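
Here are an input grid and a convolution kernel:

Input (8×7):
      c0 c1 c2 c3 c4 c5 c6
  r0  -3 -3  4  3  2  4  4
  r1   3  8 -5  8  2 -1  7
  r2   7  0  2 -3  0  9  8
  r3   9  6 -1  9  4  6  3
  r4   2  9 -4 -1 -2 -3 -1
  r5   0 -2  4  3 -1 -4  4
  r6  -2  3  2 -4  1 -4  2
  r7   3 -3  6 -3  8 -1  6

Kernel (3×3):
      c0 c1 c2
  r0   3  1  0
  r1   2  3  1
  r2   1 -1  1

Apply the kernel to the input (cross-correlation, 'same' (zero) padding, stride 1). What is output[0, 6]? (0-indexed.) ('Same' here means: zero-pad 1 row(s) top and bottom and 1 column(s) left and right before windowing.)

The receptive field on the zero-padded input at this output position is [0 0 0 / 4 4 0 / -1 7 0]. Elementwise product with the kernel and sum: 0·3 + 0·1 + 4·2 + 4·3 + 0·1 + -1·1 + 7·-1 + 0·1.

12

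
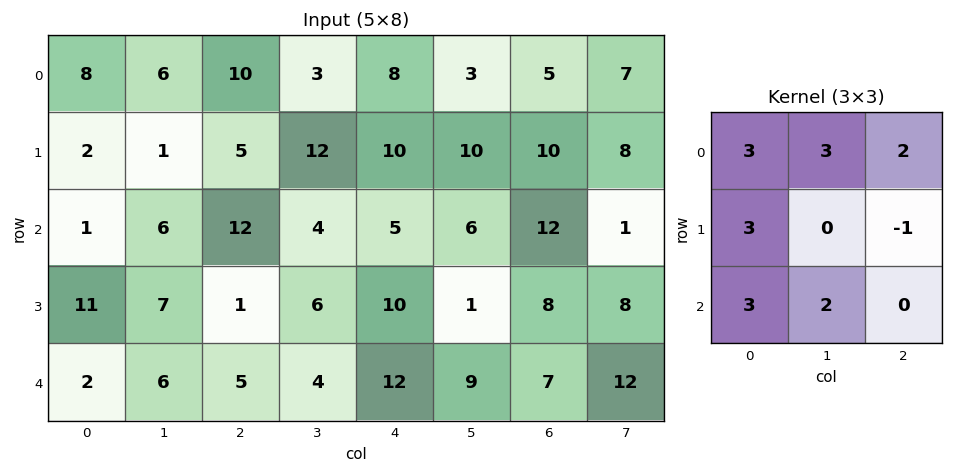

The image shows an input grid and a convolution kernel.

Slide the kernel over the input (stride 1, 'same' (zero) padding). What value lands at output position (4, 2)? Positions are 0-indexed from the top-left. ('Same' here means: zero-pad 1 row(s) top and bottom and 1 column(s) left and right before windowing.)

50

The receptive field on the zero-padded input at this output position is [7 1 6 / 6 5 4 / 0 0 0]. Elementwise product with the kernel and sum: 7·3 + 1·3 + 6·2 + 6·3 + 4·-1 + 0·3 + 0·2.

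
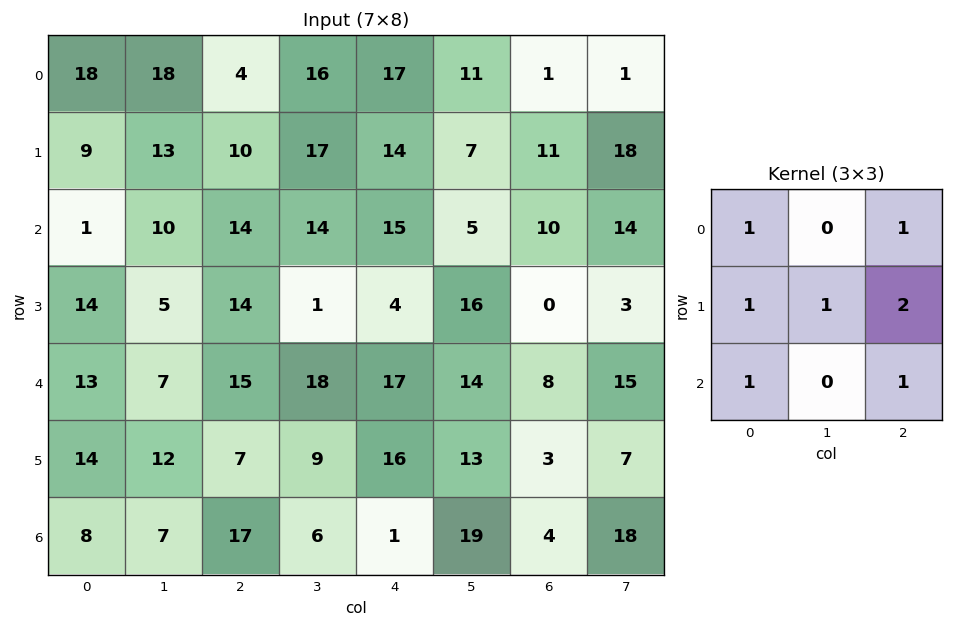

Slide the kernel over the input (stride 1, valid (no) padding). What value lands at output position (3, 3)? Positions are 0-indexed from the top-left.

102

The receptive field on the input at this output position is [1 4 16 / 18 17 14 / 9 16 13]. Elementwise product with the kernel and sum: 1·1 + 16·1 + 18·1 + 17·1 + 14·2 + 9·1 + 13·1.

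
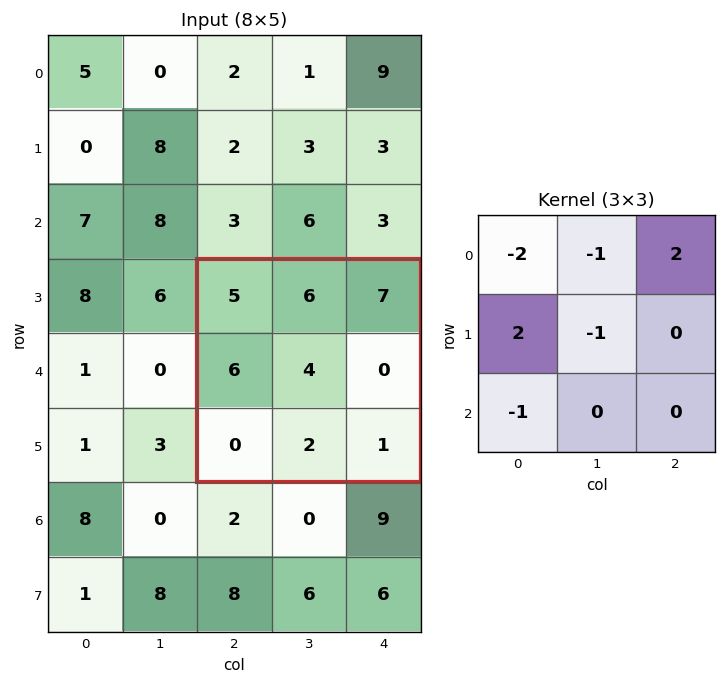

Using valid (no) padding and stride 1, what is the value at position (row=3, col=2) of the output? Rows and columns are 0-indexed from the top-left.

6

The receptive field on the input at this output position is [5 6 7 / 6 4 0 / 0 2 1]. Elementwise product with the kernel and sum: 5·-2 + 6·-1 + 7·2 + 6·2 + 4·-1 + 0·-1.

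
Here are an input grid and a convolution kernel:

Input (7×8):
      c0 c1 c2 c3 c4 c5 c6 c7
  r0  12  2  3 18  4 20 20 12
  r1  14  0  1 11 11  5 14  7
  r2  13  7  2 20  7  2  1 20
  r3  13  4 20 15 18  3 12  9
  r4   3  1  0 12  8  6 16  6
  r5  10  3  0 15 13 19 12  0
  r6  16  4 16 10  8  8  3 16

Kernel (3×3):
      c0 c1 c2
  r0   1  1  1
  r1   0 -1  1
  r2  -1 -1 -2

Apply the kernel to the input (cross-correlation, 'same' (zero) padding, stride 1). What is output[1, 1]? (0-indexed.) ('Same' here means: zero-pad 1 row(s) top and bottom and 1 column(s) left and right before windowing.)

The receptive field on the zero-padded input at this output position is [12 2 3 / 14 0 1 / 13 7 2]. Elementwise product with the kernel and sum: 12·1 + 2·1 + 3·1 + 0·-1 + 1·1 + 13·-1 + 7·-1 + 2·-2.

-6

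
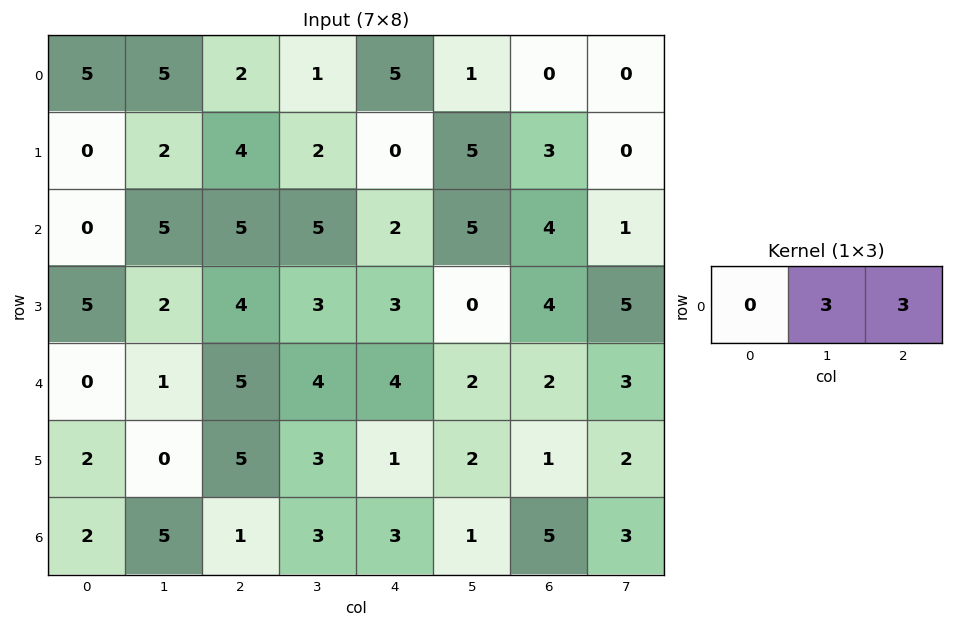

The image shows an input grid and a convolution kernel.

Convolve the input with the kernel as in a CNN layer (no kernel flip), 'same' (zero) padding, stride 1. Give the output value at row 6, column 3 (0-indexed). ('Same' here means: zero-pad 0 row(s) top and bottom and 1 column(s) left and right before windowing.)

The receptive field on the zero-padded input at this output position is [1 3 3]. Elementwise product with the kernel and sum: 3·3 + 3·3.

18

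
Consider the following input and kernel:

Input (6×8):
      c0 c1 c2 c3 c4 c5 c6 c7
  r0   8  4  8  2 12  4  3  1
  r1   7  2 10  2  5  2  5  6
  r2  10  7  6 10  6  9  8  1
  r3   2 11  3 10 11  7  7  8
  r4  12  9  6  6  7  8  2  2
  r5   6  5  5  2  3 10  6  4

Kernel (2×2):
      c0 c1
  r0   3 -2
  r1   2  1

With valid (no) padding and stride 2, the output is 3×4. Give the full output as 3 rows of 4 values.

Output[0,0]: The receptive field on the input at this output position is [8 4 / 7 2]. Elementwise product with the kernel and sum: 8·3 + 4·-2 + 7·2 + 2·1.

32 42 40 23
31 14 29 44
35 18 21 18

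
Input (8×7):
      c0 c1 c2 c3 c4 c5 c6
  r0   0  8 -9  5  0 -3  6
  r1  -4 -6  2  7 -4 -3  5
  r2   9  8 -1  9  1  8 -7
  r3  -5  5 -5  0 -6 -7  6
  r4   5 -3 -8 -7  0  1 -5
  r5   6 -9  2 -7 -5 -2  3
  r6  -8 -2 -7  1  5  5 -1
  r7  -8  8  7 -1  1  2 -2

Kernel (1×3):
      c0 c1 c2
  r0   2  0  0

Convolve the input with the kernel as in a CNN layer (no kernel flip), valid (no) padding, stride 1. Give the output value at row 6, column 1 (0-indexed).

The receptive field on the input at this output position is [-2 -7 1]. Elementwise product with the kernel and sum: -2·2.

-4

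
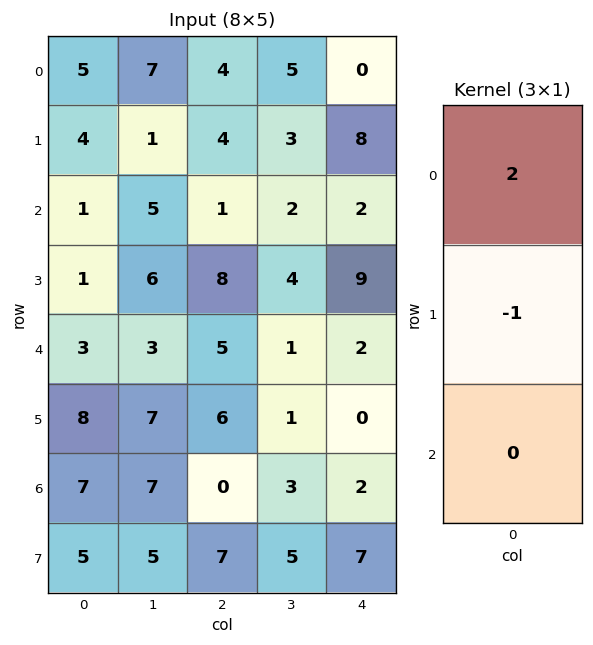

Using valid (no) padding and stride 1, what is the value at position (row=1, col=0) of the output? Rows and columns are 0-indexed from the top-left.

7

The receptive field on the input at this output position is [4 / 1 / 1]. Elementwise product with the kernel and sum: 4·2 + 1·-1.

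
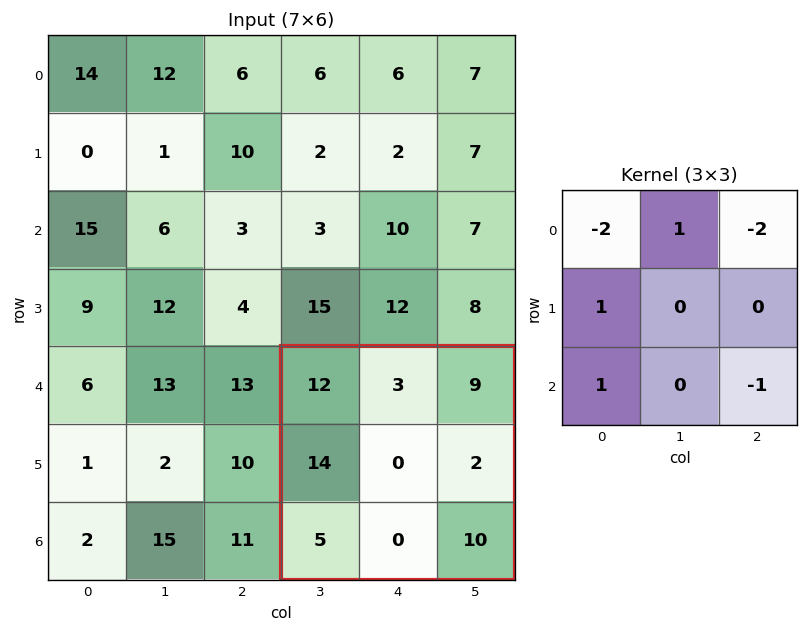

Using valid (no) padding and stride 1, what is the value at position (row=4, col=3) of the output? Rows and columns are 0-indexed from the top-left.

-30

The receptive field on the input at this output position is [12 3 9 / 14 0 2 / 5 0 10]. Elementwise product with the kernel and sum: 12·-2 + 3·1 + 9·-2 + 14·1 + 5·1 + 10·-1.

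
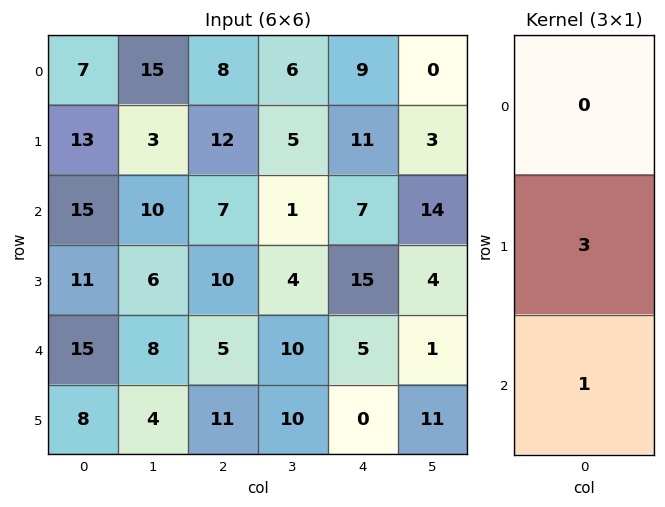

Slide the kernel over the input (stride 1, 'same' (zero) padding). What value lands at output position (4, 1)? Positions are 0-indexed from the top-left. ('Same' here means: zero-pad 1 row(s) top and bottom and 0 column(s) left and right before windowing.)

The receptive field on the zero-padded input at this output position is [6 / 8 / 4]. Elementwise product with the kernel and sum: 8·3 + 4·1.

28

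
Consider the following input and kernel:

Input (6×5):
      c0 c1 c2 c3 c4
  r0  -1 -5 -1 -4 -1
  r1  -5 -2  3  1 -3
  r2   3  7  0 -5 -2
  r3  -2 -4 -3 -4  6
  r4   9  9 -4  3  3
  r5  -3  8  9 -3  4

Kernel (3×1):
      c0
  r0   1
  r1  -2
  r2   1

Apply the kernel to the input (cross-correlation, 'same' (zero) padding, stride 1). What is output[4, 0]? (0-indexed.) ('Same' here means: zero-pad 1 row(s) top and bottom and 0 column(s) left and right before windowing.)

-23

The receptive field on the zero-padded input at this output position is [-2 / 9 / -3]. Elementwise product with the kernel and sum: -2·1 + 9·-2 + -3·1.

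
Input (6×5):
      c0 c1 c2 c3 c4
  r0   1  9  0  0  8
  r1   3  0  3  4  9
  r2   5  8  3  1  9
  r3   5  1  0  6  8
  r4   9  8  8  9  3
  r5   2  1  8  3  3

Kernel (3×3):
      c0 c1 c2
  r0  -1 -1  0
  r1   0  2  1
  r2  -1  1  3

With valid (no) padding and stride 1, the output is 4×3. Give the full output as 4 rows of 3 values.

5 -1 42
12 21 34
12 22 26
41 40 19

Output[0,0]: The receptive field on the input at this output position is [1 9 0 / 3 0 3 / 5 8 3]. Elementwise product with the kernel and sum: 1·-1 + 9·-1 + 0·2 + 3·1 + 5·-1 + 8·1 + 3·3.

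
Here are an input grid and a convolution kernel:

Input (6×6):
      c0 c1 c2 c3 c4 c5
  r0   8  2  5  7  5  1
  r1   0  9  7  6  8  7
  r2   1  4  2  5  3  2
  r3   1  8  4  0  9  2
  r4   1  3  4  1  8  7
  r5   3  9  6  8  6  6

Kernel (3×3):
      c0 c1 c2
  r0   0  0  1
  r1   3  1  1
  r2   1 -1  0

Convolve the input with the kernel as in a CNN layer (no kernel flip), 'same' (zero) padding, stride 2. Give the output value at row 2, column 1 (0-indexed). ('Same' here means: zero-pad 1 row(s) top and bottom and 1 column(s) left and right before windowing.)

The receptive field on the zero-padded input at this output position is [8 4 0 / 3 4 1 / 9 6 8]. Elementwise product with the kernel and sum: 0·1 + 3·3 + 4·1 + 1·1 + 9·1 + 6·-1.

17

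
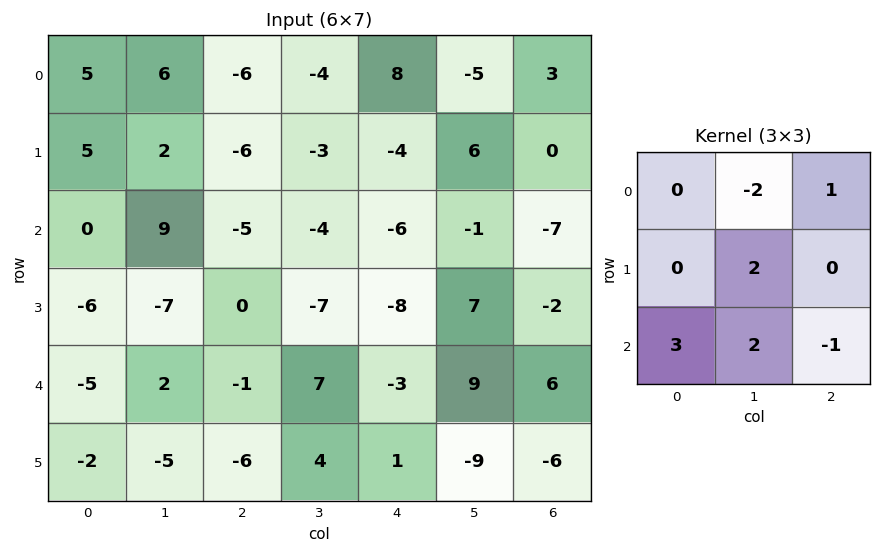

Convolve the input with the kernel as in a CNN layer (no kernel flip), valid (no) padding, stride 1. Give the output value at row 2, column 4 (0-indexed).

12

The receptive field on the input at this output position is [-6 -1 -7 / -8 7 -2 / -3 9 6]. Elementwise product with the kernel and sum: -1·-2 + -7·1 + 7·2 + -3·3 + 9·2 + 6·-1.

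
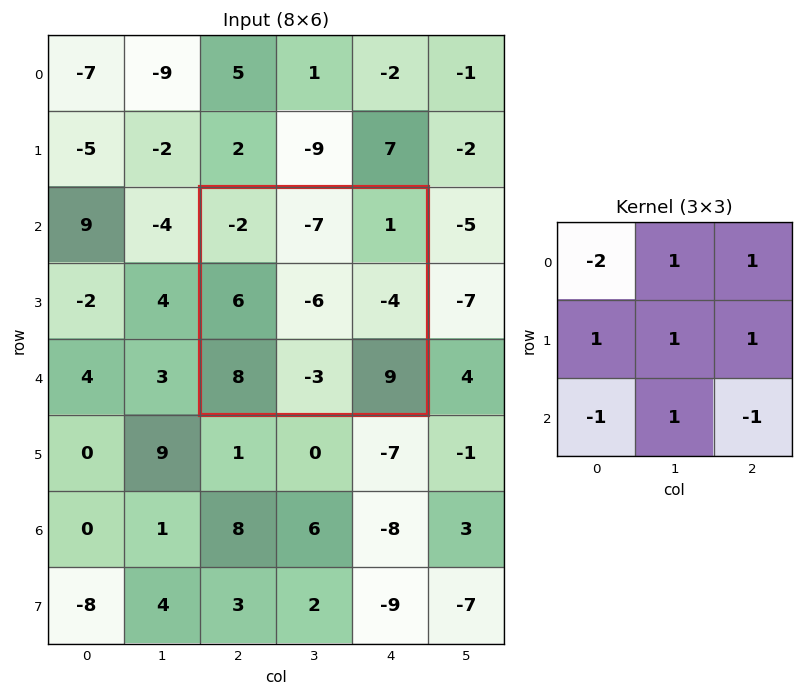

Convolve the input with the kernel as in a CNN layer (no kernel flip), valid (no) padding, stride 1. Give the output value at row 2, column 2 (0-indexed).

The receptive field on the input at this output position is [-2 -7 1 / 6 -6 -4 / 8 -3 9]. Elementwise product with the kernel and sum: -2·-2 + -7·1 + 1·1 + 6·1 + -6·1 + -4·1 + 8·-1 + -3·1 + 9·-1.

-26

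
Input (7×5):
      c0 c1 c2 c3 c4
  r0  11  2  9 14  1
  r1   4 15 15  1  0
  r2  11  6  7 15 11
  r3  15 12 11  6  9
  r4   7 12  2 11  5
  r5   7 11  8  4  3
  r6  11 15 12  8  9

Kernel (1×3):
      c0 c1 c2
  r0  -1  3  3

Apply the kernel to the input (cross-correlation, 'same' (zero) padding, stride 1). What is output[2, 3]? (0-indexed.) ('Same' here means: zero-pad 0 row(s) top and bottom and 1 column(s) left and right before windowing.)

71

The receptive field on the zero-padded input at this output position is [7 15 11]. Elementwise product with the kernel and sum: 7·-1 + 15·3 + 11·3.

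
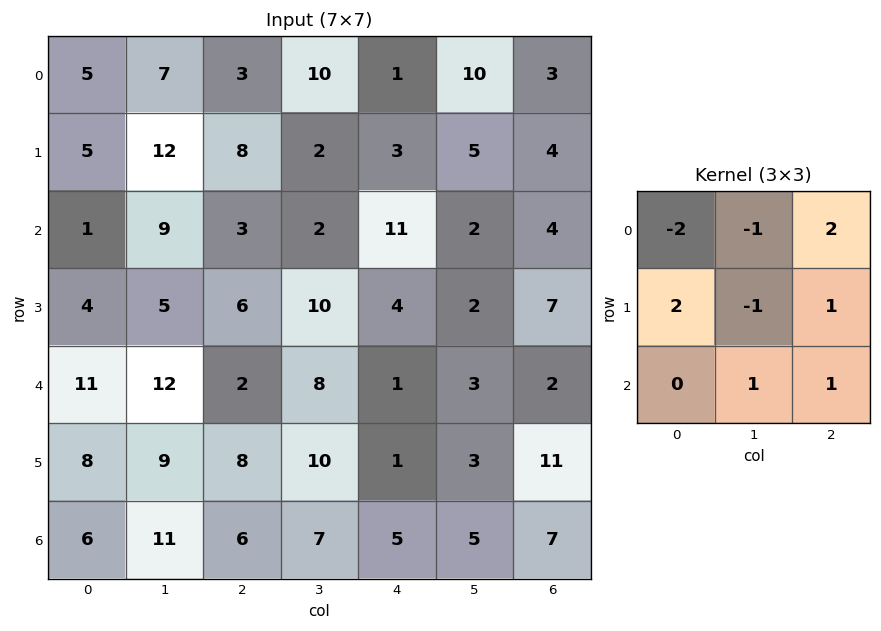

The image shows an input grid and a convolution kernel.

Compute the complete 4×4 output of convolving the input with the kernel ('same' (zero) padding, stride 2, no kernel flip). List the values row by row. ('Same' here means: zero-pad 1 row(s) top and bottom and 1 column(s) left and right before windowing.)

19 31 37 21
36 5 4 -7
24 52 2 4
15 17 -1 -14

Output[0,0]: The receptive field on the zero-padded input at this output position is [0 0 0 / 0 5 7 / 0 5 12]. Elementwise product with the kernel and sum: 0·-2 + 0·-1 + 0·2 + 0·2 + 5·-1 + 7·1 + 5·1 + 12·1.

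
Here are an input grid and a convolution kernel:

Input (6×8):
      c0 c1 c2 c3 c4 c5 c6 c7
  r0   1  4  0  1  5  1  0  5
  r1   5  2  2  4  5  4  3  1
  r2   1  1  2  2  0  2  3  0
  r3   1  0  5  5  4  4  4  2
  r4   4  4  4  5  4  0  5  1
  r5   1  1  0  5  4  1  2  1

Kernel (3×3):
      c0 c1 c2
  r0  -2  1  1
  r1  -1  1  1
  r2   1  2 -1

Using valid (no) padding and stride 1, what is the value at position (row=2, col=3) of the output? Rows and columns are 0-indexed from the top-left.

14

The receptive field on the input at this output position is [2 0 2 / 5 4 4 / 5 4 0]. Elementwise product with the kernel and sum: 2·-2 + 0·1 + 2·1 + 5·-1 + 4·1 + 4·1 + 5·1 + 4·2 + 0·-1.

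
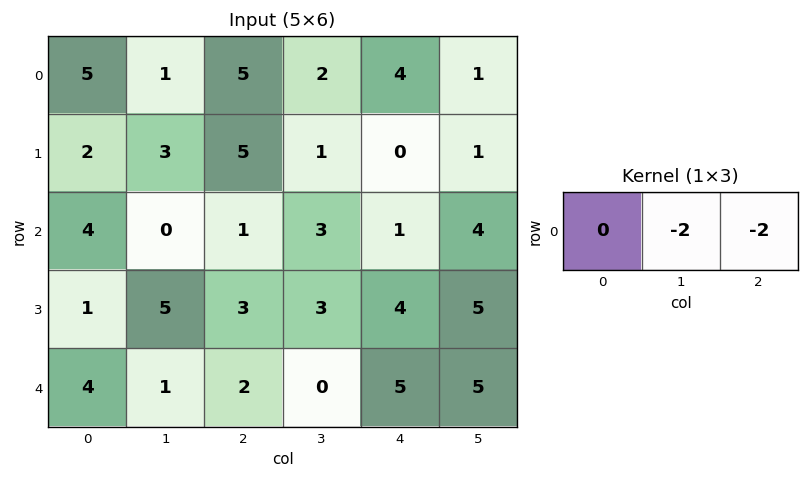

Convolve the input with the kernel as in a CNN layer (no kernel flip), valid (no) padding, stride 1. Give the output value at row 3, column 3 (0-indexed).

-18

The receptive field on the input at this output position is [3 4 5]. Elementwise product with the kernel and sum: 4·-2 + 5·-2.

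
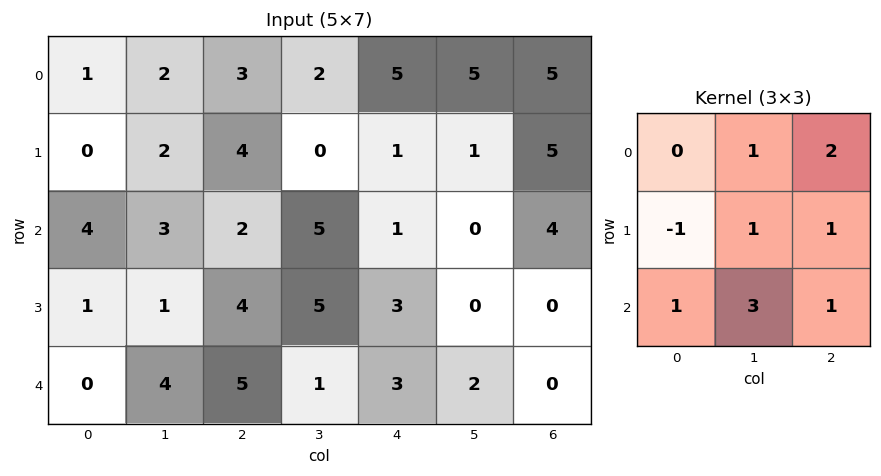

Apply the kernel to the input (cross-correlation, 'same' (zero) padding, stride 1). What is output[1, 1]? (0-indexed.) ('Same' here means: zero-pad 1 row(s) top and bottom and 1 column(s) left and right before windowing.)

29

The receptive field on the zero-padded input at this output position is [1 2 3 / 0 2 4 / 4 3 2]. Elementwise product with the kernel and sum: 2·1 + 3·2 + 0·-1 + 2·1 + 4·1 + 4·1 + 3·3 + 2·1.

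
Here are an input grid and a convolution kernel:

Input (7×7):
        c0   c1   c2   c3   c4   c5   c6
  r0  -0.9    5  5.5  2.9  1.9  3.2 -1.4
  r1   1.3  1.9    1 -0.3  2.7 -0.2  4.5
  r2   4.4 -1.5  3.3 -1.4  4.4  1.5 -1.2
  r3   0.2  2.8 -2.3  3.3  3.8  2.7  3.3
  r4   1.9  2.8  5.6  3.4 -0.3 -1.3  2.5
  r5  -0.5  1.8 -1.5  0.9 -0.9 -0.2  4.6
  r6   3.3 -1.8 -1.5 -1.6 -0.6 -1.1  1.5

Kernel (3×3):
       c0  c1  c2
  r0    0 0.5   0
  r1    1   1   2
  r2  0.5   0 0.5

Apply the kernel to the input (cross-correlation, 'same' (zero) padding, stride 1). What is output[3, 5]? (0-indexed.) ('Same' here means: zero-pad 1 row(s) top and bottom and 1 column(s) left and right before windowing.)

14.95

The receptive field on the zero-padded input at this output position is [4.4 1.5 -1.2 / 3.8 2.7 3.3 / -0.3 -1.3 2.5]. Elementwise product with the kernel and sum: 1.5·0.5 + 3.8·1 + 2.7·1 + 3.3·2 + -0.3·0.5 + 2.5·0.5.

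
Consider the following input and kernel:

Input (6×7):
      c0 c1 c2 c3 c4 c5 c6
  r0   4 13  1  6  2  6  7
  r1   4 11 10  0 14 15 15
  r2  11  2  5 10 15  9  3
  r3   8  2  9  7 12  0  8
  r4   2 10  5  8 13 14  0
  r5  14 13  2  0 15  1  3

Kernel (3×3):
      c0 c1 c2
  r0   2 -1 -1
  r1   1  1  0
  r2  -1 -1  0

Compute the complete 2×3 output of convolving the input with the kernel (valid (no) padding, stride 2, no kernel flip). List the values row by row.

Output[0,0]: The receptive field on the input at this output position is [4 13 1 / 4 11 10 / 11 2 5]. Elementwise product with the kernel and sum: 4·2 + 13·-1 + 1·-1 + 4·1 + 11·1 + 11·-1 + 2·-1.
Output[0,1]: The receptive field on the input at this output position is [1 6 2 / 10 0 14 / 5 10 15]. Elementwise product with the kernel and sum: 1·2 + 6·-1 + 2·-1 + 10·1 + 0·1 + 5·-1 + 10·-1.

-4 -11 -4
13 -12 3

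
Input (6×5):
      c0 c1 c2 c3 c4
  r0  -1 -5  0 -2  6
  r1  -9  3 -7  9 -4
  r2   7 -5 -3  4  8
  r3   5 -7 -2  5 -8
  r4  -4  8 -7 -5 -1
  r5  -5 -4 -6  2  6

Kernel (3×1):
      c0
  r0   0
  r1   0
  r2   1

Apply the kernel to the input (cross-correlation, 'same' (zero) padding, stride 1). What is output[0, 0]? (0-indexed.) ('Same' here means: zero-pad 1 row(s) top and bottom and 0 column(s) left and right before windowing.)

The receptive field on the zero-padded input at this output position is [0 / -1 / -9]. Elementwise product with the kernel and sum: -9·1.

-9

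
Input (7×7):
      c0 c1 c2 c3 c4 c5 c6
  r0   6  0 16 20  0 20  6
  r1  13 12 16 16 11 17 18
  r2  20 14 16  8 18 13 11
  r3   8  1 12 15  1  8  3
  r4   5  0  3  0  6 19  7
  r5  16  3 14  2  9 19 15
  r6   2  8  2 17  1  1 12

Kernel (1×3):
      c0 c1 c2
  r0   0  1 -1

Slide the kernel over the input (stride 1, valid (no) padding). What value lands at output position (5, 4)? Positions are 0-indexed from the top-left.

4

The receptive field on the input at this output position is [9 19 15]. Elementwise product with the kernel and sum: 19·1 + 15·-1.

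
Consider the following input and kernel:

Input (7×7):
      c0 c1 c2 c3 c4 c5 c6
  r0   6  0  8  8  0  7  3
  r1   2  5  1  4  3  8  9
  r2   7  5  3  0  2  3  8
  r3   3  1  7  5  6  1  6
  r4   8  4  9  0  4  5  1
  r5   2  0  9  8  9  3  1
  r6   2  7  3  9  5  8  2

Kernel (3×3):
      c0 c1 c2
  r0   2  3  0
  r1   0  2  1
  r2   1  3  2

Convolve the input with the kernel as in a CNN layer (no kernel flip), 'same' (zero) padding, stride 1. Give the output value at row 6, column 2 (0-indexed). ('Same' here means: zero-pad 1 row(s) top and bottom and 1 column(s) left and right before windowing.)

The receptive field on the zero-padded input at this output position is [0 9 8 / 7 3 9 / 0 0 0]. Elementwise product with the kernel and sum: 0·2 + 9·3 + 3·2 + 9·1 + 0·1 + 0·3 + 0·2.

42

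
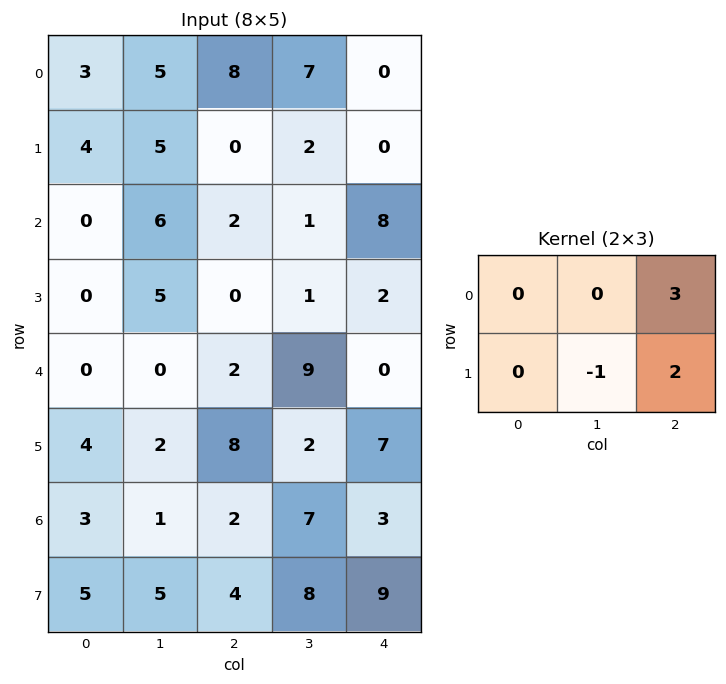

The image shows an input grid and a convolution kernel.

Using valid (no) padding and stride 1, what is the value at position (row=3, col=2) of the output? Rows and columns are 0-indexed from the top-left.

-3

The receptive field on the input at this output position is [0 1 2 / 2 9 0]. Elementwise product with the kernel and sum: 2·3 + 9·-1 + 0·2.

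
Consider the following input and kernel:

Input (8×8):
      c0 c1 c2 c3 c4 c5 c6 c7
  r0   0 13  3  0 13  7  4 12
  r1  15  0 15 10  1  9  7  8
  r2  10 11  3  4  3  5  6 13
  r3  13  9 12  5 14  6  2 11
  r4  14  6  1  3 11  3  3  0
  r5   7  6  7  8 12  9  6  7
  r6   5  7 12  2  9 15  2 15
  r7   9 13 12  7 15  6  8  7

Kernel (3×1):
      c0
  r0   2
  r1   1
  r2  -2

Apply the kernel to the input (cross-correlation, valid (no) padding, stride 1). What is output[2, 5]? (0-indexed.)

The receptive field on the input at this output position is [5 / 6 / 3]. Elementwise product with the kernel and sum: 5·2 + 6·1 + 3·-2.

10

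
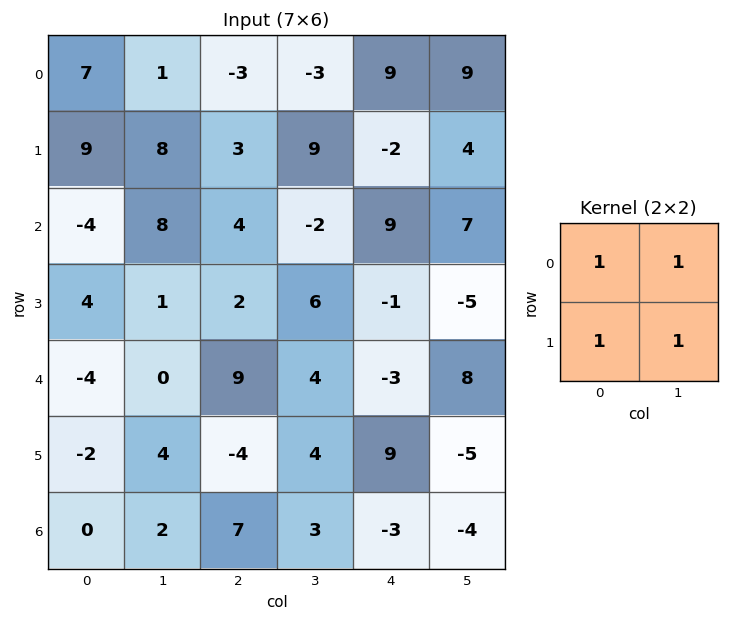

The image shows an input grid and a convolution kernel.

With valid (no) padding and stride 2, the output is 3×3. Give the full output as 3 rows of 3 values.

25 6 20
9 10 10
-2 13 9

Output[0,0]: The receptive field on the input at this output position is [7 1 / 9 8]. Elementwise product with the kernel and sum: 7·1 + 1·1 + 9·1 + 8·1.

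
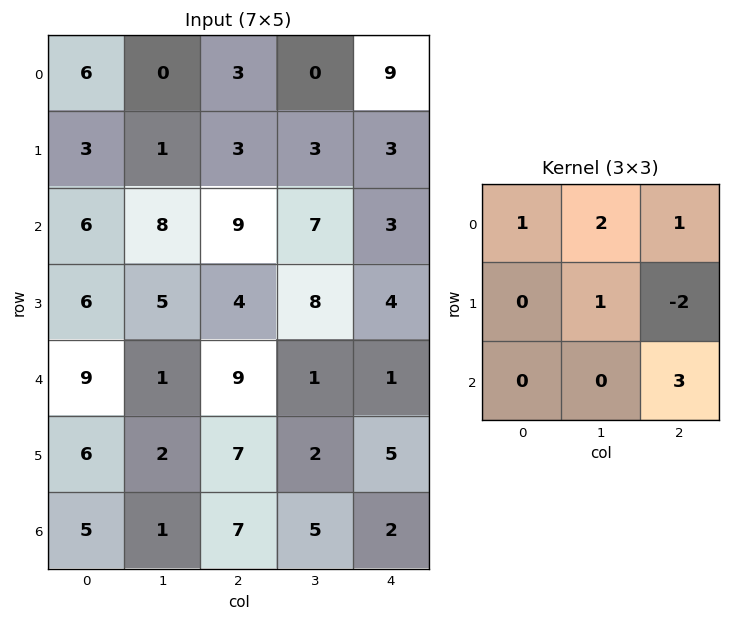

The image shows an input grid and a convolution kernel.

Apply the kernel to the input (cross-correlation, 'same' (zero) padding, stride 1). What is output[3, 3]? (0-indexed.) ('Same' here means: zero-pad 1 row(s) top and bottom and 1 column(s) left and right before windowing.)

29

The receptive field on the zero-padded input at this output position is [9 7 3 / 4 8 4 / 9 1 1]. Elementwise product with the kernel and sum: 9·1 + 7·2 + 3·1 + 8·1 + 4·-2 + 1·3.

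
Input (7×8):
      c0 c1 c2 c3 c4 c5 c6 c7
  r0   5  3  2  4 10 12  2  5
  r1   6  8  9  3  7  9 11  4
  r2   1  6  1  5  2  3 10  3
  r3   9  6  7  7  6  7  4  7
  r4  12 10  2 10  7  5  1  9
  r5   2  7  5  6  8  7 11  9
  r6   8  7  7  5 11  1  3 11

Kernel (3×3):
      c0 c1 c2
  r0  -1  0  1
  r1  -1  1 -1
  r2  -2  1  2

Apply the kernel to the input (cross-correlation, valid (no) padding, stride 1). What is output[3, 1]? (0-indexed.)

The receptive field on the input at this output position is [6 7 7 / 10 2 10 / 7 5 6]. Elementwise product with the kernel and sum: 6·-1 + 7·1 + 10·-1 + 2·1 + 10·-1 + 7·-2 + 5·1 + 6·2.

-14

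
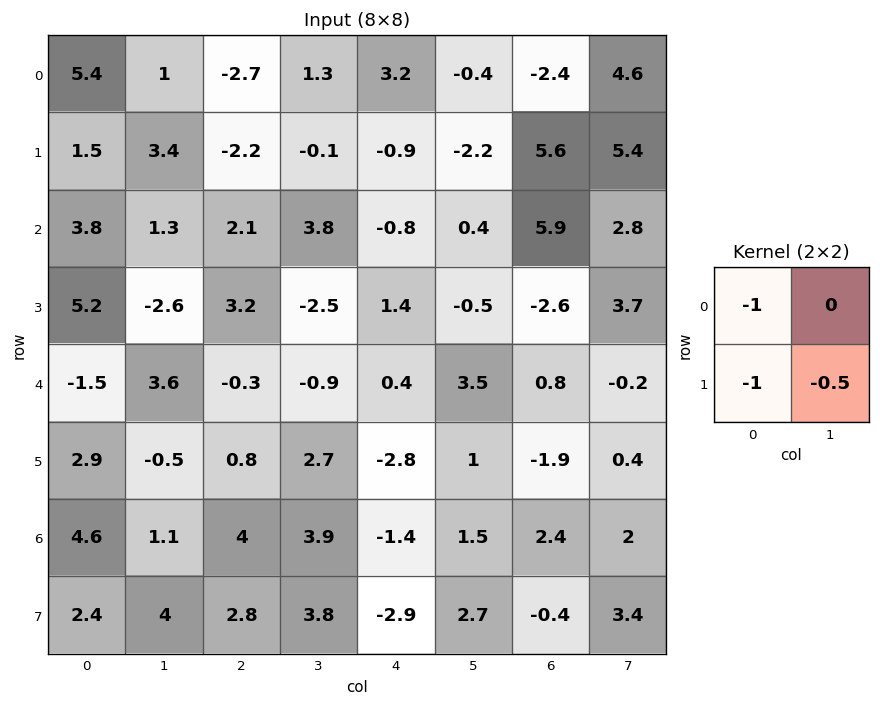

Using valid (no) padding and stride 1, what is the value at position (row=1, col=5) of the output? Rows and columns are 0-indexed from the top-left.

The receptive field on the input at this output position is [-2.2 5.6 / 0.4 5.9]. Elementwise product with the kernel and sum: -2.2·-1 + 0.4·-1 + 5.9·-0.5.

-1.15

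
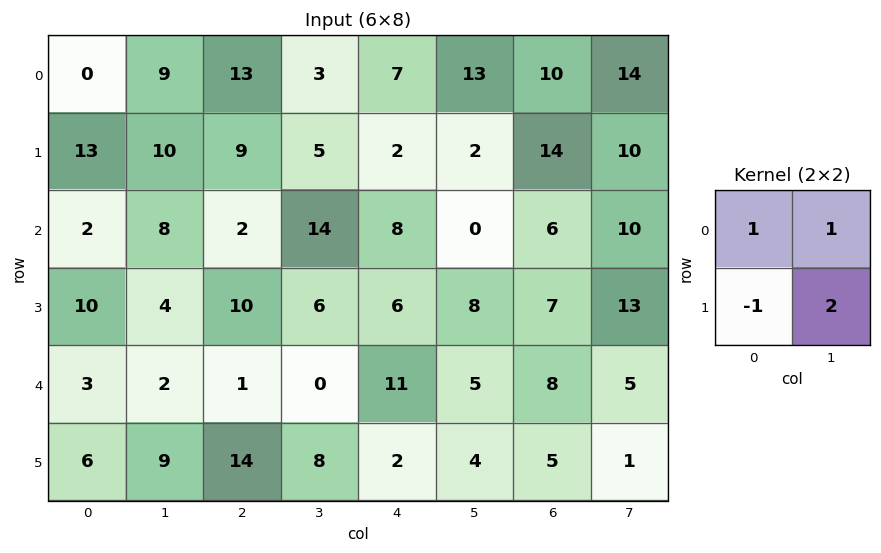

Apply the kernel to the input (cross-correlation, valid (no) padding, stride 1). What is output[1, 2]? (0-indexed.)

The receptive field on the input at this output position is [9 5 / 2 14]. Elementwise product with the kernel and sum: 9·1 + 5·1 + 2·-1 + 14·2.

40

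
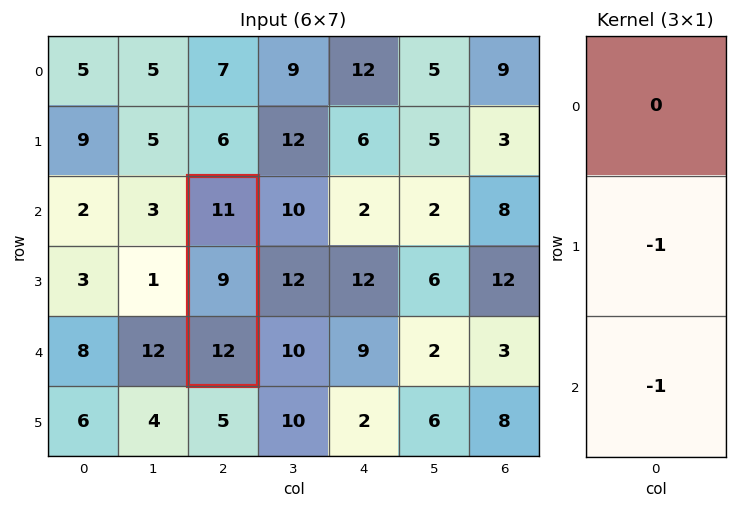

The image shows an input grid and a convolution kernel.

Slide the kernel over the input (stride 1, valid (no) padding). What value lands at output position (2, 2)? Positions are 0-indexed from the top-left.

-21

The receptive field on the input at this output position is [11 / 9 / 12]. Elementwise product with the kernel and sum: 9·-1 + 12·-1.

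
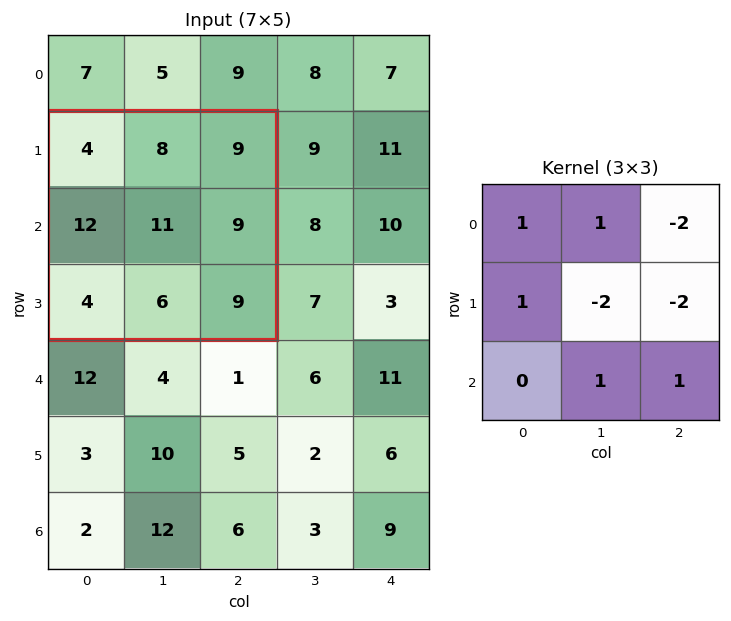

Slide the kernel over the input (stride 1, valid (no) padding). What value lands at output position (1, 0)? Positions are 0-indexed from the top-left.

-19

The receptive field on the input at this output position is [4 8 9 / 12 11 9 / 4 6 9]. Elementwise product with the kernel and sum: 4·1 + 8·1 + 9·-2 + 12·1 + 11·-2 + 9·-2 + 6·1 + 9·1.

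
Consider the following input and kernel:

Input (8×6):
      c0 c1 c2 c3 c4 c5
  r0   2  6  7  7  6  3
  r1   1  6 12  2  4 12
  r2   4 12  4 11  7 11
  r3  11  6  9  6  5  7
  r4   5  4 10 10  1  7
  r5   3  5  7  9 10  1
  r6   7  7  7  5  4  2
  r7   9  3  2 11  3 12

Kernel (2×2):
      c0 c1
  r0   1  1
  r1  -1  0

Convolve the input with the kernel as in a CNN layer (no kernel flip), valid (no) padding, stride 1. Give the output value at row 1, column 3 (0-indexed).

-5

The receptive field on the input at this output position is [2 4 / 11 7]. Elementwise product with the kernel and sum: 2·1 + 4·1 + 11·-1.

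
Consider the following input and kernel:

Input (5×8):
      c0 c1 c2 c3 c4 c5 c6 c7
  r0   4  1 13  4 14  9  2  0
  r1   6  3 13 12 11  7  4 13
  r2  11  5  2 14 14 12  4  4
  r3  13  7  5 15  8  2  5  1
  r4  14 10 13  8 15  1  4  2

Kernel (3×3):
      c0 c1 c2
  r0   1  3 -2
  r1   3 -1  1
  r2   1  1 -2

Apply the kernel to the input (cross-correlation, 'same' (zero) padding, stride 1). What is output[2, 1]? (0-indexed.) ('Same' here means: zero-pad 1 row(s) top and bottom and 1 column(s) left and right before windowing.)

29

The receptive field on the zero-padded input at this output position is [6 3 13 / 11 5 2 / 13 7 5]. Elementwise product with the kernel and sum: 6·1 + 3·3 + 13·-2 + 11·3 + 5·-1 + 2·1 + 13·1 + 7·1 + 5·-2.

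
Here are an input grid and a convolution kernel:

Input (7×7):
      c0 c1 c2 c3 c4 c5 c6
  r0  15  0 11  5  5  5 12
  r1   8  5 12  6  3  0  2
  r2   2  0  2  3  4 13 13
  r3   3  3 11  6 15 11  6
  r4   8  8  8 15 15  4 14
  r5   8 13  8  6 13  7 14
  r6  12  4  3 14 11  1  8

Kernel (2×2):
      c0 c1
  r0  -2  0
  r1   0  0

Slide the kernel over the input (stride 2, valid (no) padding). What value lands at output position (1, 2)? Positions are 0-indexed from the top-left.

The receptive field on the input at this output position is [4 13 / 15 11]. Elementwise product with the kernel and sum: 4·-2.

-8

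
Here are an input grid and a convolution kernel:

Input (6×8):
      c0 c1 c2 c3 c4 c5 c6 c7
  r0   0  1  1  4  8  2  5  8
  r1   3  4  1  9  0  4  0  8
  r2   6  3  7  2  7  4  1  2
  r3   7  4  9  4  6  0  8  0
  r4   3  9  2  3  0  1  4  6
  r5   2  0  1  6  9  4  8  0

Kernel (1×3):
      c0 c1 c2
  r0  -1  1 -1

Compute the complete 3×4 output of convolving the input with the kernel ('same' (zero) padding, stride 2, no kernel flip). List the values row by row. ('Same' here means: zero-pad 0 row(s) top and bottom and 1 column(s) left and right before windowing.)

-1 -4 2 -5
3 2 1 -5
-6 -10 -4 -3

Output[0,0]: The receptive field on the zero-padded input at this output position is [0 0 1]. Elementwise product with the kernel and sum: 0·-1 + 0·1 + 1·-1.
Output[0,1]: The receptive field on the zero-padded input at this output position is [1 1 4]. Elementwise product with the kernel and sum: 1·-1 + 1·1 + 4·-1.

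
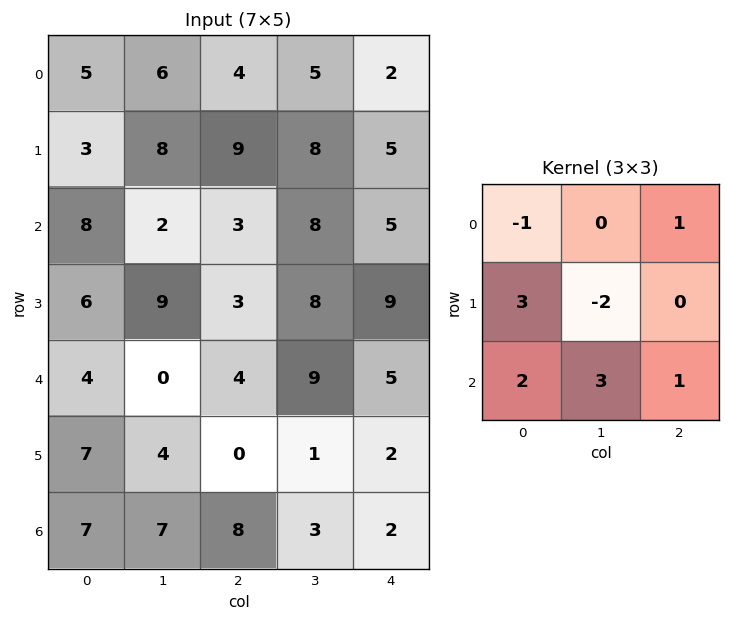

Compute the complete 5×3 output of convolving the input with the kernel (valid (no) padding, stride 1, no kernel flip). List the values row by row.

17 26 44
68 35 28
7 48 35
35 0 5
56 62 26

Output[0,0]: The receptive field on the input at this output position is [5 6 4 / 3 8 9 / 8 2 3]. Elementwise product with the kernel and sum: 5·-1 + 4·1 + 3·3 + 8·-2 + 8·2 + 2·3 + 3·1.
Output[0,1]: The receptive field on the input at this output position is [6 4 5 / 8 9 8 / 2 3 8]. Elementwise product with the kernel and sum: 6·-1 + 5·1 + 8·3 + 9·-2 + 2·2 + 3·3 + 8·1.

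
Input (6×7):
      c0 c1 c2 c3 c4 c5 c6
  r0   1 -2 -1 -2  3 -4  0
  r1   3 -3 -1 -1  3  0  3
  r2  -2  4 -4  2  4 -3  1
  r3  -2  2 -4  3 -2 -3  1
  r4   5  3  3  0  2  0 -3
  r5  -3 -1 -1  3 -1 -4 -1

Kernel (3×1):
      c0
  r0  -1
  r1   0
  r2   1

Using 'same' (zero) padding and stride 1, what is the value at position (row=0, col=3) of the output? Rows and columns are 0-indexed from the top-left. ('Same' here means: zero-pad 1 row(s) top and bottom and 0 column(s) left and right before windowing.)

The receptive field on the zero-padded input at this output position is [0 / -2 / -1]. Elementwise product with the kernel and sum: 0·-1 + -1·1.

-1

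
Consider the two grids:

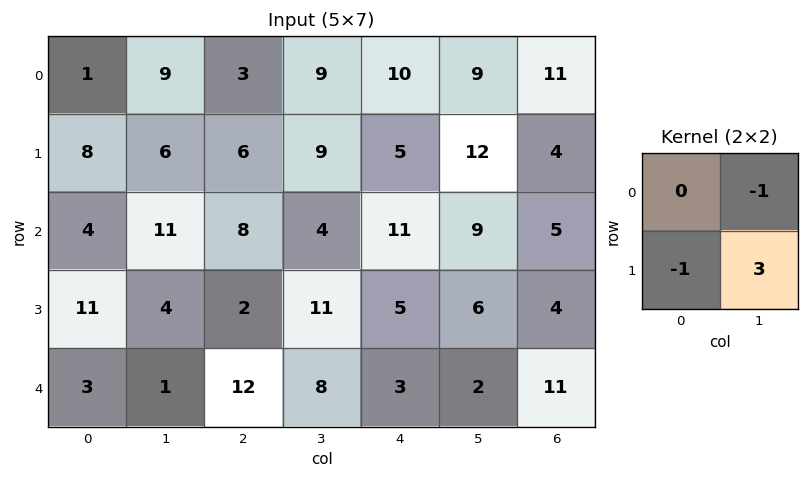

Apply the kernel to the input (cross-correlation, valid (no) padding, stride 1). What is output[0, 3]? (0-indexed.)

The receptive field on the input at this output position is [9 10 / 9 5]. Elementwise product with the kernel and sum: 10·-1 + 9·-1 + 5·3.

-4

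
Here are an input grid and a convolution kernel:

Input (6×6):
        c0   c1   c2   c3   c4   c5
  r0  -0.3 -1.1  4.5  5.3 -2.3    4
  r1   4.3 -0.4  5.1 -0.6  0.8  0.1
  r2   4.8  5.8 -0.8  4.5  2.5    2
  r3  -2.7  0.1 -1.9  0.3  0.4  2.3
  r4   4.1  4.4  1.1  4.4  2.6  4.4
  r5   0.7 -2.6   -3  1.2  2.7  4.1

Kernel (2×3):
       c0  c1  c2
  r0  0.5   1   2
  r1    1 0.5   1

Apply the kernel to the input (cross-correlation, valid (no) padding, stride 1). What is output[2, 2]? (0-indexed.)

7.75

The receptive field on the input at this output position is [-0.8 4.5 2.5 / -1.9 0.3 0.4]. Elementwise product with the kernel and sum: -0.8·0.5 + 4.5·1 + 2.5·2 + -1.9·1 + 0.3·0.5 + 0.4·1.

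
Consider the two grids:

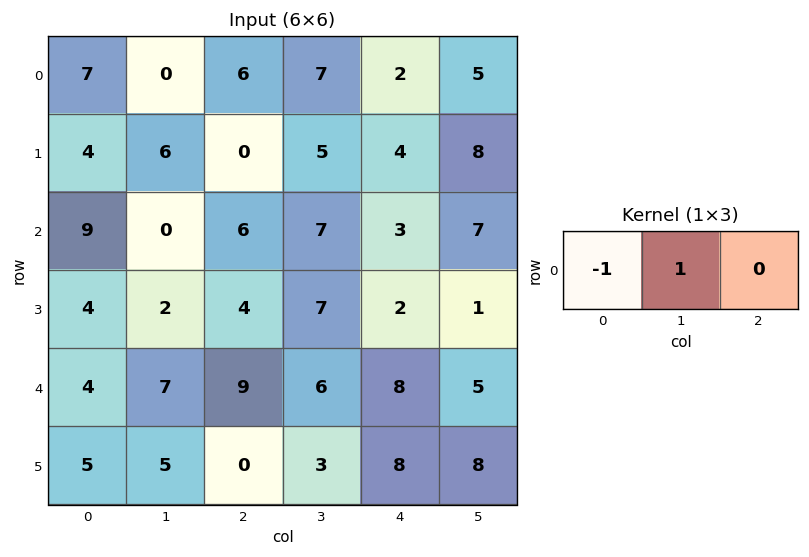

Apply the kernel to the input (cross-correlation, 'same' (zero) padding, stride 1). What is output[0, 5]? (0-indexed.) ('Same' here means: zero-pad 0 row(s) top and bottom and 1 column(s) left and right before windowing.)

The receptive field on the zero-padded input at this output position is [2 5 0]. Elementwise product with the kernel and sum: 2·-1 + 5·1.

3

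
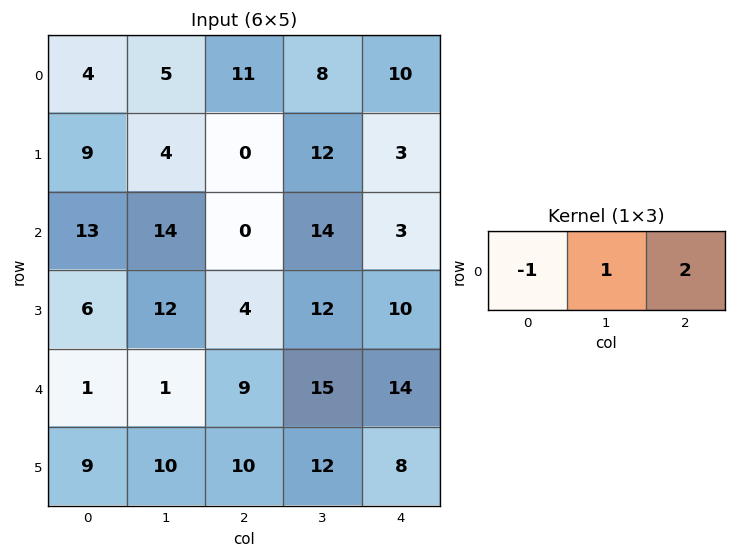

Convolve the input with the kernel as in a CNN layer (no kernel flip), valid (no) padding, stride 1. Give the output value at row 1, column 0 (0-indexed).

The receptive field on the input at this output position is [9 4 0]. Elementwise product with the kernel and sum: 9·-1 + 4·1 + 0·2.

-5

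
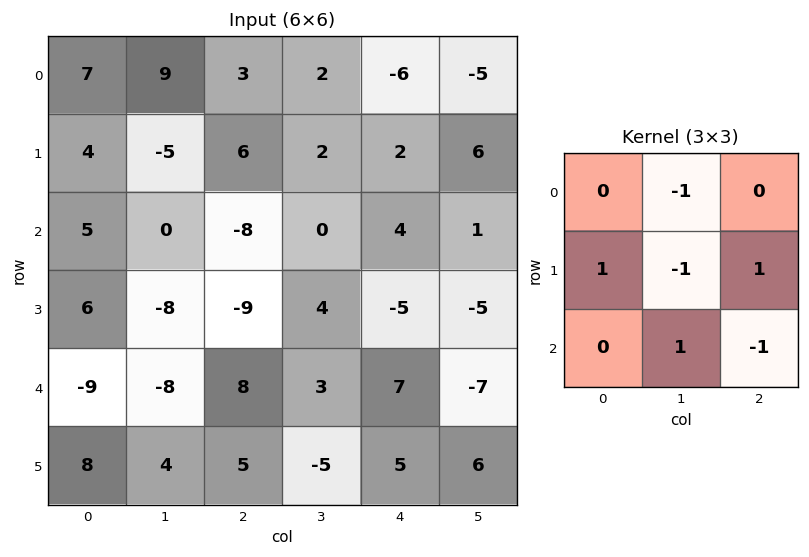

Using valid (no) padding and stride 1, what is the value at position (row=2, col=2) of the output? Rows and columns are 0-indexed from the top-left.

The receptive field on the input at this output position is [-8 0 4 / -9 4 -5 / 8 3 7]. Elementwise product with the kernel and sum: 0·-1 + -9·1 + 4·-1 + -5·1 + 3·1 + 7·-1.

-22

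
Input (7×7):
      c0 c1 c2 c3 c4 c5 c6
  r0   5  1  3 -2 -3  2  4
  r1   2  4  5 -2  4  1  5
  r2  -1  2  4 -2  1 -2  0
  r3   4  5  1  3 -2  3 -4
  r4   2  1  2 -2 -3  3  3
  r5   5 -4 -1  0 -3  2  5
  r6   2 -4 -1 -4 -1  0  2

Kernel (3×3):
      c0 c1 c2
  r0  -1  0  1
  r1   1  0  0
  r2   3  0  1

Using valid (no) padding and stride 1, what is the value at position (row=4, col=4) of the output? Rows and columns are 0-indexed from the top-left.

2

The receptive field on the input at this output position is [-3 3 3 / -3 2 5 / -1 0 2]. Elementwise product with the kernel and sum: -3·-1 + 3·1 + -3·1 + -1·3 + 2·1.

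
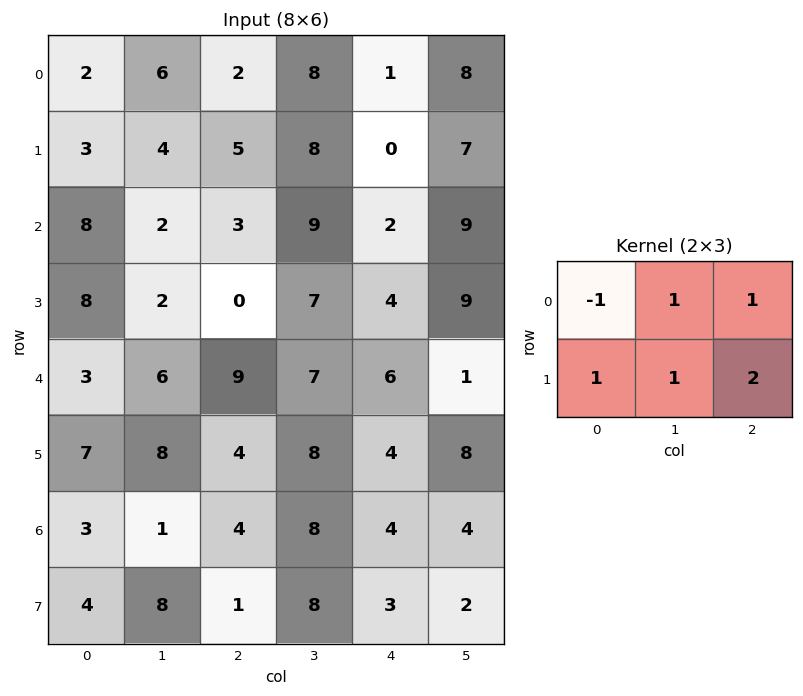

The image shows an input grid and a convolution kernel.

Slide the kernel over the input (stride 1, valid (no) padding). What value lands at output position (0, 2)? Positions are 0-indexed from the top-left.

20

The receptive field on the input at this output position is [2 8 1 / 5 8 0]. Elementwise product with the kernel and sum: 2·-1 + 8·1 + 1·1 + 5·1 + 8·1 + 0·2.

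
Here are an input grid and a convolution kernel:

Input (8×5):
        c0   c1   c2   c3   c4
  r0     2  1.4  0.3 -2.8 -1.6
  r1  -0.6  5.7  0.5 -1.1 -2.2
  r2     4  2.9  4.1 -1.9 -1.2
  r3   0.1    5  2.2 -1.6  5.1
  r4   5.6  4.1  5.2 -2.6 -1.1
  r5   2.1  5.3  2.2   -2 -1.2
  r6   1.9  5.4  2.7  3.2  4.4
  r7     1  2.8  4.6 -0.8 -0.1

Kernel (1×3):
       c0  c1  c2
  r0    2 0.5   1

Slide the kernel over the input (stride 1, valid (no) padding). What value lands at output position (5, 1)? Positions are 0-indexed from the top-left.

9.7

The receptive field on the input at this output position is [5.3 2.2 -2]. Elementwise product with the kernel and sum: 5.3·2 + 2.2·0.5 + -2·1.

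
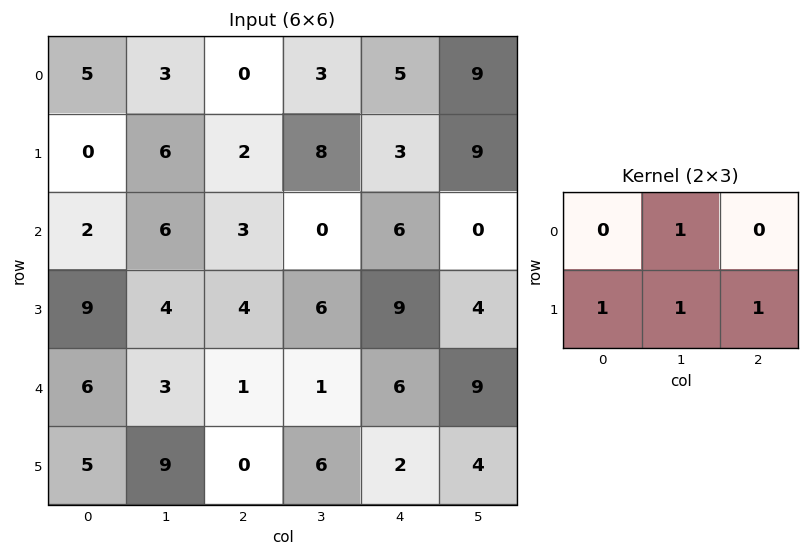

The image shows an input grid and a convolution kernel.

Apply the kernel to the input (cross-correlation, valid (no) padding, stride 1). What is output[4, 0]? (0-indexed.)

17

The receptive field on the input at this output position is [6 3 1 / 5 9 0]. Elementwise product with the kernel and sum: 3·1 + 5·1 + 9·1 + 0·1.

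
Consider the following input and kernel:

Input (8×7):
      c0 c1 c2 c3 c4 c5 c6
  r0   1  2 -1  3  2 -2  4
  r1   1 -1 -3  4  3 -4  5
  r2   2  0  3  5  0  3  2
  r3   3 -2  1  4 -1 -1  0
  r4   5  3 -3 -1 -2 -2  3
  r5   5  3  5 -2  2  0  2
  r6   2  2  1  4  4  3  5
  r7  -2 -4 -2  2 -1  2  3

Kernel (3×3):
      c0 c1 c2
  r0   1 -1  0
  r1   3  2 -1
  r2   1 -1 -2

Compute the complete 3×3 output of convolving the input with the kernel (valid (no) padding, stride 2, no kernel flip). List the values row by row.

-1 -10 -7
14 12 -14
16 -4 -5

Output[0,0]: The receptive field on the input at this output position is [1 2 -1 / 1 -1 -3 / 2 0 3]. Elementwise product with the kernel and sum: 1·1 + 2·-1 + 1·3 + -1·2 + -3·-1 + 2·1 + 0·-1 + 3·-2.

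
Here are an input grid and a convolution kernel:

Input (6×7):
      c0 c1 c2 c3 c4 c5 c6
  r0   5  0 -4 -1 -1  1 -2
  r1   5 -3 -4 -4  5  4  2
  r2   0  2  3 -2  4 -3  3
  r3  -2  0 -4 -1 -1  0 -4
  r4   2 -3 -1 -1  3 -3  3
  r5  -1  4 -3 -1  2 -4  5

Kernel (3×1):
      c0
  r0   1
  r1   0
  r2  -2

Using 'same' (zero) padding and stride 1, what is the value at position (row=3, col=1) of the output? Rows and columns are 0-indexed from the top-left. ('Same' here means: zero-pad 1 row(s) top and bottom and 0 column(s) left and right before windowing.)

The receptive field on the zero-padded input at this output position is [2 / 0 / -3]. Elementwise product with the kernel and sum: 2·1 + -3·-2.

8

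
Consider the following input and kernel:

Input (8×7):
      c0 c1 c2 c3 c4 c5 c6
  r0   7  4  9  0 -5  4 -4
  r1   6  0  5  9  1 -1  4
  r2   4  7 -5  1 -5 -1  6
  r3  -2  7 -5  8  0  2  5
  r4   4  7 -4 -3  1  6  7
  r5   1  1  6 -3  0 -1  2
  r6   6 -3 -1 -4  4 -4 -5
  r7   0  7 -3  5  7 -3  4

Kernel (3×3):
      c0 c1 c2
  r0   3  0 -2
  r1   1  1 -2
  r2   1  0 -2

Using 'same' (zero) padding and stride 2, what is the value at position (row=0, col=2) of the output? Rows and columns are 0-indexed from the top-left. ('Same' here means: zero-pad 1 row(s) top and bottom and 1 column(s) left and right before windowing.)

-2

The receptive field on the zero-padded input at this output position is [0 0 0 / 0 -5 4 / 9 1 -1]. Elementwise product with the kernel and sum: 0·3 + 0·-2 + 0·1 + -5·1 + 4·-2 + 9·1 + -1·-2.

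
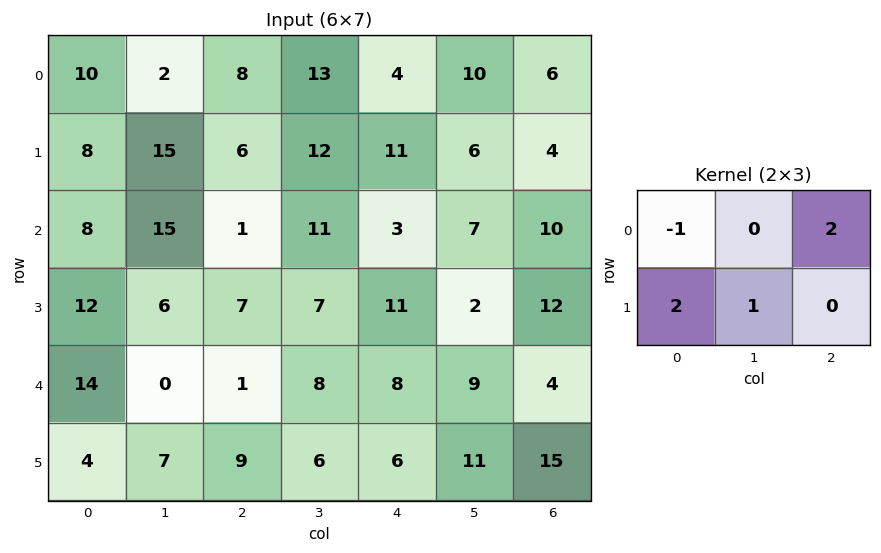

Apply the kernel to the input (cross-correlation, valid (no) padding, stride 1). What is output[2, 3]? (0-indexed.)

28

The receptive field on the input at this output position is [11 3 7 / 7 11 2]. Elementwise product with the kernel and sum: 11·-1 + 7·2 + 7·2 + 11·1.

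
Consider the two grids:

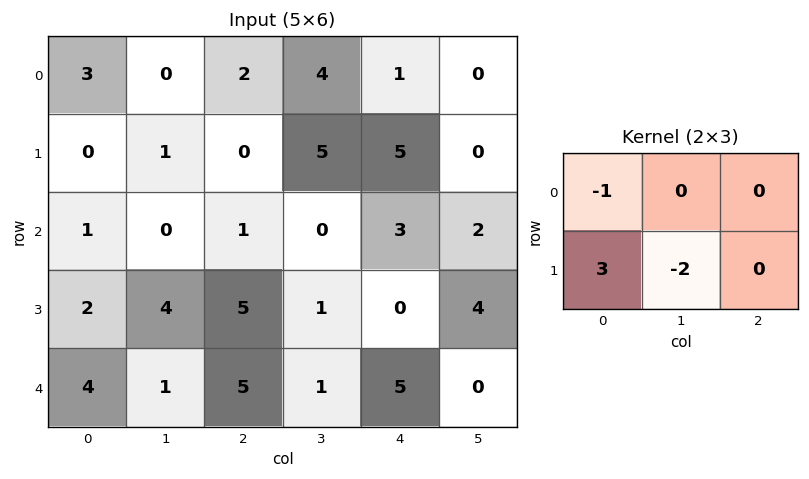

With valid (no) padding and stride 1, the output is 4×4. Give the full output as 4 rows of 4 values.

-5 3 -12 1
3 -3 3 -11
-3 2 12 3
8 -11 8 -8

Output[0,0]: The receptive field on the input at this output position is [3 0 2 / 0 1 0]. Elementwise product with the kernel and sum: 3·-1 + 0·3 + 1·-2.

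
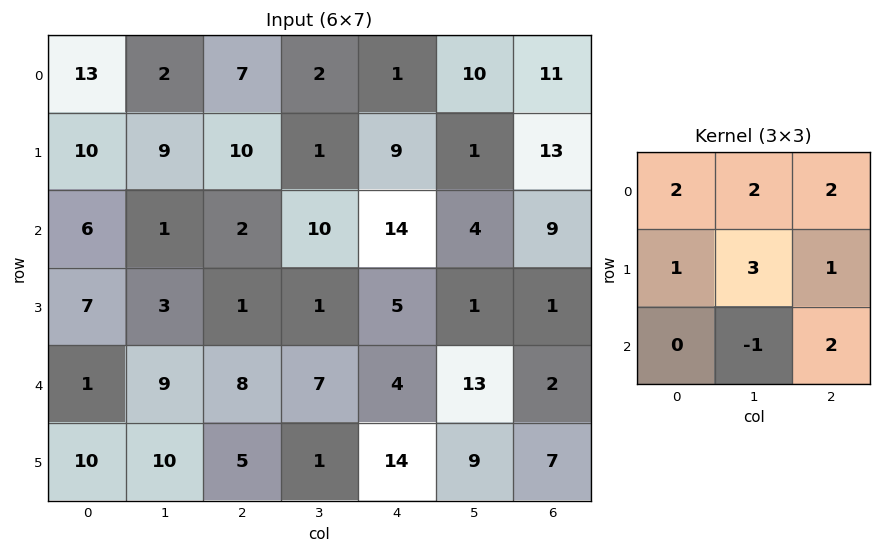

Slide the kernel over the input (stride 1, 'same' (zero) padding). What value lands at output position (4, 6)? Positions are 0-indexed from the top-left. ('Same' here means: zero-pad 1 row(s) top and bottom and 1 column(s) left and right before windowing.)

The receptive field on the zero-padded input at this output position is [1 1 0 / 13 2 0 / 9 7 0]. Elementwise product with the kernel and sum: 1·2 + 1·2 + 0·2 + 13·1 + 2·3 + 0·1 + 7·-1 + 0·2.

16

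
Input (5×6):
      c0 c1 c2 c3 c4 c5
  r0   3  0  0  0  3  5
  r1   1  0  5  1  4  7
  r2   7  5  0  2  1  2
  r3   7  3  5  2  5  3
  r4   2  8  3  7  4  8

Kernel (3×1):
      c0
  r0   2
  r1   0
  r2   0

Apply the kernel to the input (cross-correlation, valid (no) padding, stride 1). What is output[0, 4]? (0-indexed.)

6

The receptive field on the input at this output position is [3 / 4 / 1]. Elementwise product with the kernel and sum: 3·2.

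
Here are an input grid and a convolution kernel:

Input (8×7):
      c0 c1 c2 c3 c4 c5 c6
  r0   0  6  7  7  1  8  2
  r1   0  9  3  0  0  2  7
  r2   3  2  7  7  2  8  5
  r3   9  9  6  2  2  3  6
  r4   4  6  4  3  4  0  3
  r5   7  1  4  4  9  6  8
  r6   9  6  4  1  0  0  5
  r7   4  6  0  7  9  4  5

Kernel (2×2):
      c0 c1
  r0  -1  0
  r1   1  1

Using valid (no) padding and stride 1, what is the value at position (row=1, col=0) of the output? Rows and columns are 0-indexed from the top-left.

5

The receptive field on the input at this output position is [0 9 / 3 2]. Elementwise product with the kernel and sum: 0·-1 + 3·1 + 2·1.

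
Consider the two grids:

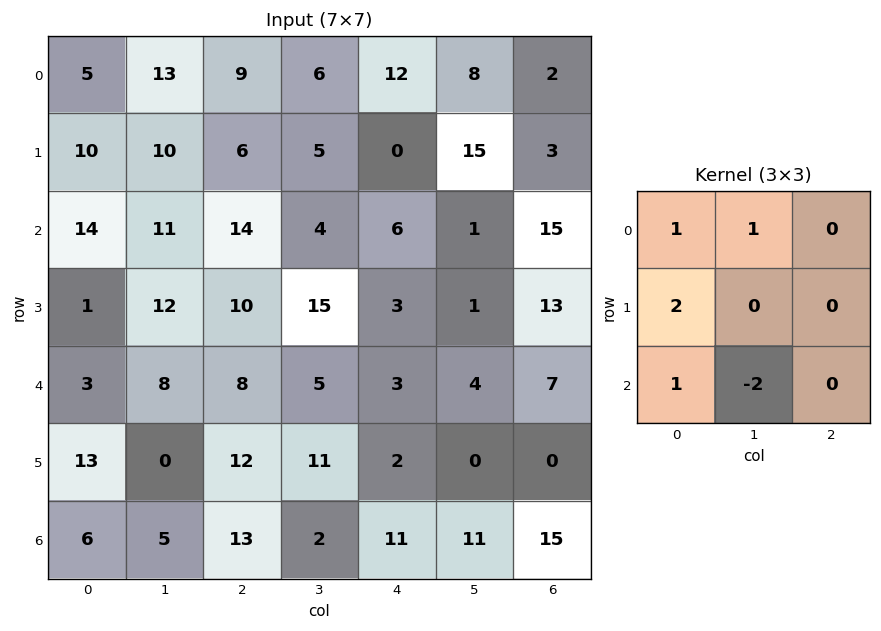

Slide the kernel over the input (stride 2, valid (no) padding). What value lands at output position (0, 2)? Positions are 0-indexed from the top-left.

24

The receptive field on the input at this output position is [12 8 2 / 0 15 3 / 6 1 15]. Elementwise product with the kernel and sum: 12·1 + 8·1 + 0·2 + 6·1 + 1·-2.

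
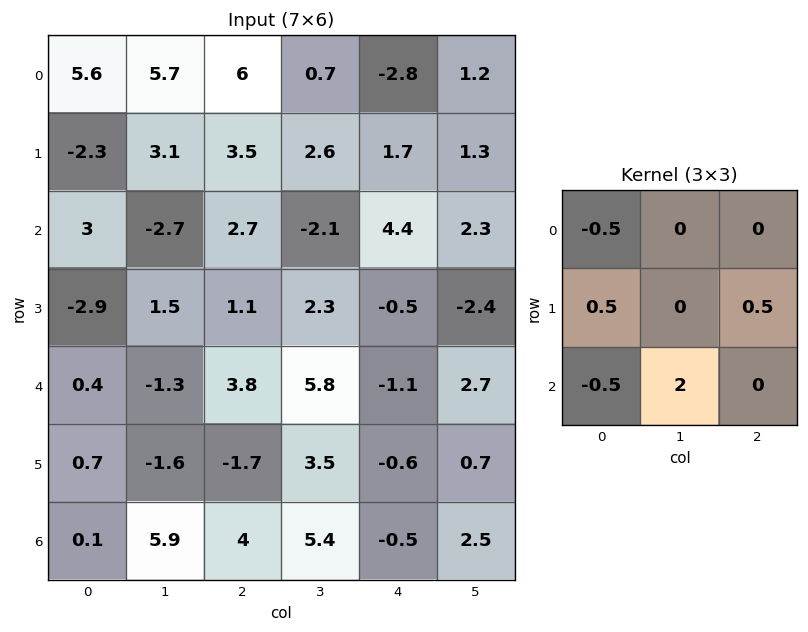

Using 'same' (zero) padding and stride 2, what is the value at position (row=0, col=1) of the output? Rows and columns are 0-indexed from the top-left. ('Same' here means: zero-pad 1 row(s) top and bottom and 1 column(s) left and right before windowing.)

8.65

The receptive field on the zero-padded input at this output position is [0 0 0 / 5.7 6 0.7 / 3.1 3.5 2.6]. Elementwise product with the kernel and sum: 0·-0.5 + 5.7·0.5 + 0.7·0.5 + 3.1·-0.5 + 3.5·2.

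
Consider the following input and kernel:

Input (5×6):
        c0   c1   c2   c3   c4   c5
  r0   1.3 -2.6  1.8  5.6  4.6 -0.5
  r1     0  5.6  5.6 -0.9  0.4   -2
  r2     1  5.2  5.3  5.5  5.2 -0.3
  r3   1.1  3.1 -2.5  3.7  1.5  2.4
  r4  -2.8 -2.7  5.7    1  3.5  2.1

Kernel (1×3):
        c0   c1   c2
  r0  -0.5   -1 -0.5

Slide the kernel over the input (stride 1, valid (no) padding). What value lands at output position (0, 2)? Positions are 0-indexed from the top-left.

The receptive field on the input at this output position is [1.8 5.6 4.6]. Elementwise product with the kernel and sum: 1.8·-0.5 + 5.6·-1 + 4.6·-0.5.

-8.8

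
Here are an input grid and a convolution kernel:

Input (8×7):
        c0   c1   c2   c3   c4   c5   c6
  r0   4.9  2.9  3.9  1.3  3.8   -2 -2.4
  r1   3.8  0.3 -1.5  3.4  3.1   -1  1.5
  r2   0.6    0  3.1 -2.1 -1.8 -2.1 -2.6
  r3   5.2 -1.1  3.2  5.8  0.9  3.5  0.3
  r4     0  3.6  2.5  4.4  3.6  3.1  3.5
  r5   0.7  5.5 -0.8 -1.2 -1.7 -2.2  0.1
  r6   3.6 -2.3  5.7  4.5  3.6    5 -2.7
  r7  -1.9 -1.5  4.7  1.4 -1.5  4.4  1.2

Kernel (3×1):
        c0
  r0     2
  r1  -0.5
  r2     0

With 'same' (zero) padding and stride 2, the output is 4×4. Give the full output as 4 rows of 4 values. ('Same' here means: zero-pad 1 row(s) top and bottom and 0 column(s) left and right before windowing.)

-2.45 -1.95 -1.9 1.2
7.3 -4.55 7.1 4.3
10.4 5.15 0 -1.15
-0.4 -4.45 -5.2 1.55

Output[0,0]: The receptive field on the zero-padded input at this output position is [0 / 4.9 / 3.8]. Elementwise product with the kernel and sum: 0·2 + 4.9·-0.5.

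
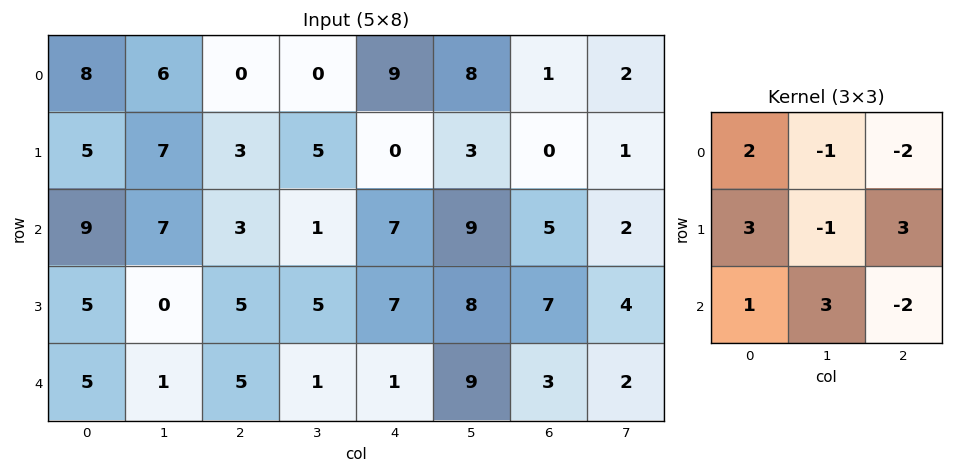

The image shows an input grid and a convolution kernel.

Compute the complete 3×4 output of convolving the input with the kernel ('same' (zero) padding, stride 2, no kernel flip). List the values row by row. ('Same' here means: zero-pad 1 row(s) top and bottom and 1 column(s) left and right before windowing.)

11 24 14 30
8 27 37 53
-7 -14 16 31

Output[0,0]: The receptive field on the zero-padded input at this output position is [0 0 0 / 0 8 6 / 0 5 7]. Elementwise product with the kernel and sum: 0·2 + 0·-1 + 0·-2 + 0·3 + 8·-1 + 6·3 + 0·1 + 5·3 + 7·-2.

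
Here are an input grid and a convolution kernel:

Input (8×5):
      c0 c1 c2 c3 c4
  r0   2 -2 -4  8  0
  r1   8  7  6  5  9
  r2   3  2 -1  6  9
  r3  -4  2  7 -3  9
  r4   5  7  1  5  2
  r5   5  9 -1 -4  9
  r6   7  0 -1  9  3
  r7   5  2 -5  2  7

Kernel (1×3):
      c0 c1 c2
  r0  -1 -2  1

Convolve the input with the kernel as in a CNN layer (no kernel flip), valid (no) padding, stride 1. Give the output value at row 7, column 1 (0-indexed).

The receptive field on the input at this output position is [2 -5 2]. Elementwise product with the kernel and sum: 2·-1 + -5·-2 + 2·1.

10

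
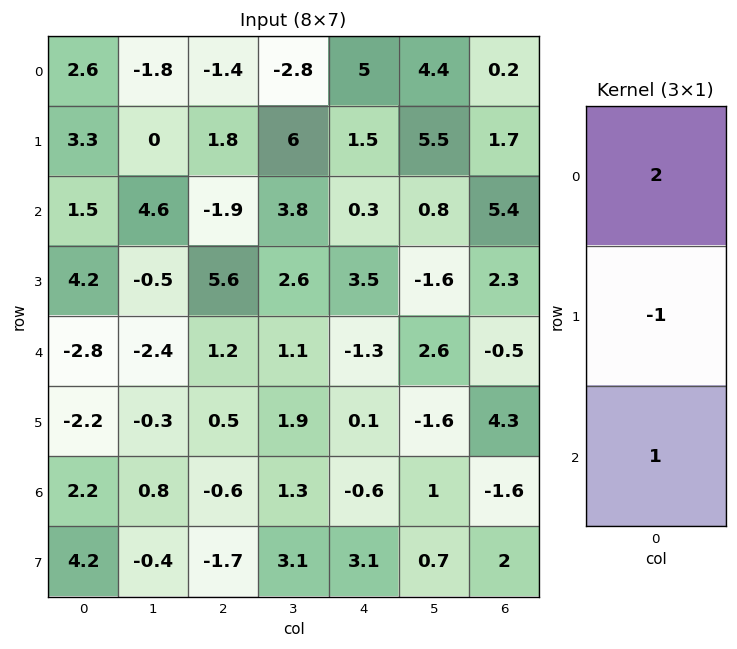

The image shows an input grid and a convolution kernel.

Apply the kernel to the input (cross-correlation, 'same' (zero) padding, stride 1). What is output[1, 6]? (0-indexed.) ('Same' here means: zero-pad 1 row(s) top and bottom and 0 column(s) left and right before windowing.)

4.1

The receptive field on the zero-padded input at this output position is [0.2 / 1.7 / 5.4]. Elementwise product with the kernel and sum: 0.2·2 + 1.7·-1 + 5.4·1.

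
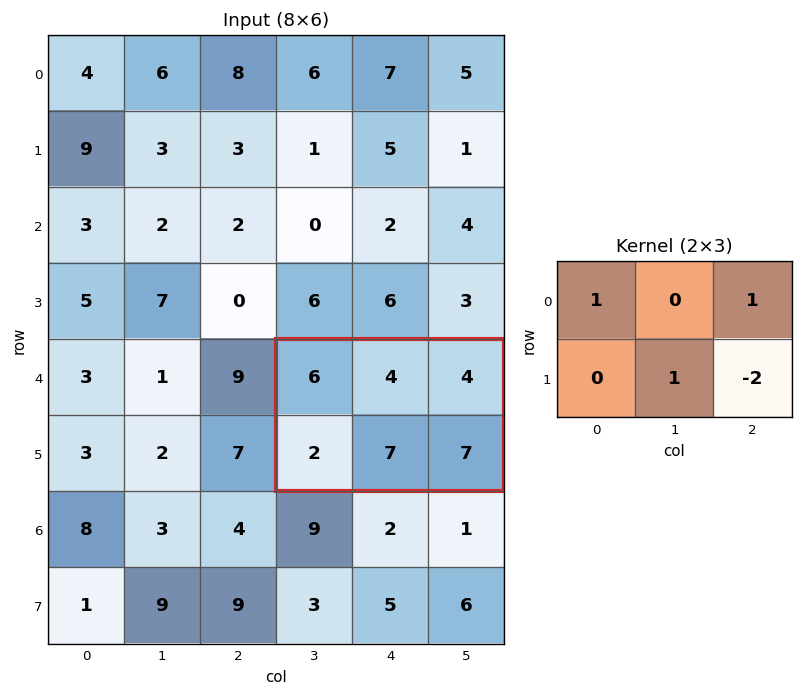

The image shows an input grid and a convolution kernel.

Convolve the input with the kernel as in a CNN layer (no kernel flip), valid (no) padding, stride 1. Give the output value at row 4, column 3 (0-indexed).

The receptive field on the input at this output position is [6 4 4 / 2 7 7]. Elementwise product with the kernel and sum: 6·1 + 4·1 + 7·1 + 7·-2.

3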